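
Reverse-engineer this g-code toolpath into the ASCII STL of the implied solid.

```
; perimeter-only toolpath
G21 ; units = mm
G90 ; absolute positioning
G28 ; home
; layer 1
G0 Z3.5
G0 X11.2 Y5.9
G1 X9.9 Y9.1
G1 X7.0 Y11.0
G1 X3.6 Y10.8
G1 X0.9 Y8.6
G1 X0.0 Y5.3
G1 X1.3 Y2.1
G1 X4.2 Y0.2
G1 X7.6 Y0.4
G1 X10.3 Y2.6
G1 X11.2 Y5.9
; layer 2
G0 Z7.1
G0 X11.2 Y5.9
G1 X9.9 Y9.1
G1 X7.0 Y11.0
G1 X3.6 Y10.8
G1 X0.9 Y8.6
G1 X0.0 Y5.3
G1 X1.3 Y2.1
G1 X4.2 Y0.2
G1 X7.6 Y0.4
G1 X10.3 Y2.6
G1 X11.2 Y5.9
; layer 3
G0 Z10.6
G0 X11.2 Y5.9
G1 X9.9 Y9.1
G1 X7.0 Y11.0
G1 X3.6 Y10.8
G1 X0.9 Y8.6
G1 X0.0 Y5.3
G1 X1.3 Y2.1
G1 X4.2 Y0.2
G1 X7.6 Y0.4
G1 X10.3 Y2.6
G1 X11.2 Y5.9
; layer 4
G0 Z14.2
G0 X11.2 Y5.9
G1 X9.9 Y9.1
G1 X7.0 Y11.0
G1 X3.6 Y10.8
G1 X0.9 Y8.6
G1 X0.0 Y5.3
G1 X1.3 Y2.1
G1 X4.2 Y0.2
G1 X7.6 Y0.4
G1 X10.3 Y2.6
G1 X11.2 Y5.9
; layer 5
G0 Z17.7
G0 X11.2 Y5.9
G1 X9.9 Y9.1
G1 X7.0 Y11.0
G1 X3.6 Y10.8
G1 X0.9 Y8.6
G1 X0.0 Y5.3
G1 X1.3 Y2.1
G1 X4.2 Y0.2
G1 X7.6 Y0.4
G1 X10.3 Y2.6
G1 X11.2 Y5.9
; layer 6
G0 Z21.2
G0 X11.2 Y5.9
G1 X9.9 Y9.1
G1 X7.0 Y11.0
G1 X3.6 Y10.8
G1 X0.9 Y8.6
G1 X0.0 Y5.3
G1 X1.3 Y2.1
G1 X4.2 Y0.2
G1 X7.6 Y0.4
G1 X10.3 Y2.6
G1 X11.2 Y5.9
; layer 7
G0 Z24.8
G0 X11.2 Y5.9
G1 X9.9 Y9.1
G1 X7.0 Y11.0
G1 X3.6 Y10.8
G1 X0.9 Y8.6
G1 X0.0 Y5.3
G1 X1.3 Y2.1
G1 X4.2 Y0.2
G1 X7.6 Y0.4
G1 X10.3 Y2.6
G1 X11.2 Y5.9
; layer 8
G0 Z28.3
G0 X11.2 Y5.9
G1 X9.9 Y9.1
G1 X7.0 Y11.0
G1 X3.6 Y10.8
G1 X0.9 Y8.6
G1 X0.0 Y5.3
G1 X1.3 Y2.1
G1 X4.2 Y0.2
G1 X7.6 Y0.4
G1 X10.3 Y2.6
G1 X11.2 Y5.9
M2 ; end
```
solid part
  facet normal 0.0000 0.0000 -1.0000
    outer loop
      vertex 7.0 11.0 0.0
      vertex 9.9 9.1 0.0
      vertex 11.2 5.9 0.0
    endloop
  endfacet
  facet normal 0.0000 0.0000 -1.0000
    outer loop
      vertex 3.6 10.8 0.0
      vertex 7.0 11.0 0.0
      vertex 11.2 5.9 0.0
    endloop
  endfacet
  facet normal 0.0000 0.0000 -1.0000
    outer loop
      vertex 0.9 8.6 0.0
      vertex 3.6 10.8 0.0
      vertex 11.2 5.9 0.0
    endloop
  endfacet
  facet normal 0.0000 0.0000 -1.0000
    outer loop
      vertex 0.0 5.3 0.0
      vertex 0.9 8.6 0.0
      vertex 11.2 5.9 0.0
    endloop
  endfacet
  facet normal 0.0000 0.0000 -1.0000
    outer loop
      vertex 1.3 2.1 0.0
      vertex 0.0 5.3 0.0
      vertex 11.2 5.9 0.0
    endloop
  endfacet
  facet normal 0.0000 0.0000 -1.0000
    outer loop
      vertex 4.2 0.2 0.0
      vertex 1.3 2.1 0.0
      vertex 11.2 5.9 0.0
    endloop
  endfacet
  facet normal 0.0000 0.0000 -1.0000
    outer loop
      vertex 7.6 0.4 0.0
      vertex 4.2 0.2 0.0
      vertex 11.2 5.9 0.0
    endloop
  endfacet
  facet normal 0.0000 0.0000 -1.0000
    outer loop
      vertex 10.3 2.6 0.0
      vertex 7.6 0.4 0.0
      vertex 11.2 5.9 0.0
    endloop
  endfacet
  facet normal 0.0000 0.0000 1.0000
    outer loop
      vertex 11.2 5.9 28.3
      vertex 9.9 9.1 28.3
      vertex 7.0 11.0 28.3
    endloop
  endfacet
  facet normal 0.0000 0.0000 1.0000
    outer loop
      vertex 11.2 5.9 28.3
      vertex 7.0 11.0 28.3
      vertex 3.6 10.8 28.3
    endloop
  endfacet
  facet normal 0.0000 0.0000 1.0000
    outer loop
      vertex 11.2 5.9 28.3
      vertex 3.6 10.8 28.3
      vertex 0.9 8.6 28.3
    endloop
  endfacet
  facet normal 0.0000 0.0000 1.0000
    outer loop
      vertex 11.2 5.9 28.3
      vertex 0.9 8.6 28.3
      vertex 0.0 5.3 28.3
    endloop
  endfacet
  facet normal 0.0000 0.0000 1.0000
    outer loop
      vertex 11.2 5.9 28.3
      vertex 0.0 5.3 28.3
      vertex 1.3 2.1 28.3
    endloop
  endfacet
  facet normal 0.0000 0.0000 1.0000
    outer loop
      vertex 11.2 5.9 28.3
      vertex 1.3 2.1 28.3
      vertex 4.2 0.2 28.3
    endloop
  endfacet
  facet normal 0.0000 0.0000 1.0000
    outer loop
      vertex 11.2 5.9 28.3
      vertex 4.2 0.2 28.3
      vertex 7.6 0.4 28.3
    endloop
  endfacet
  facet normal 0.0000 0.0000 1.0000
    outer loop
      vertex 11.2 5.9 28.3
      vertex 7.6 0.4 28.3
      vertex 10.3 2.6 28.3
    endloop
  endfacet
  facet normal 0.9265 0.3764 0.0000
    outer loop
      vertex 11.2 5.9 0.0
      vertex 9.9 9.1 0.0
      vertex 9.9 9.1 28.3
    endloop
  endfacet
  facet normal 0.9265 0.3764 0.0000
    outer loop
      vertex 11.2 5.9 0.0
      vertex 9.9 9.1 28.3
      vertex 11.2 5.9 28.3
    endloop
  endfacet
  facet normal 0.5480 0.8365 0.0000
    outer loop
      vertex 9.9 9.1 0.0
      vertex 7.0 11.0 0.0
      vertex 7.0 11.0 28.3
    endloop
  endfacet
  facet normal 0.5480 0.8365 0.0000
    outer loop
      vertex 9.9 9.1 0.0
      vertex 7.0 11.0 28.3
      vertex 9.9 9.1 28.3
    endloop
  endfacet
  facet normal -0.0587 0.9983 0.0000
    outer loop
      vertex 7.0 11.0 0.0
      vertex 3.6 10.8 0.0
      vertex 3.6 10.8 28.3
    endloop
  endfacet
  facet normal -0.0587 0.9983 0.0000
    outer loop
      vertex 7.0 11.0 0.0
      vertex 3.6 10.8 28.3
      vertex 7.0 11.0 28.3
    endloop
  endfacet
  facet normal -0.6317 0.7752 0.0000
    outer loop
      vertex 3.6 10.8 0.0
      vertex 0.9 8.6 0.0
      vertex 0.9 8.6 28.3
    endloop
  endfacet
  facet normal -0.6317 0.7752 0.0000
    outer loop
      vertex 3.6 10.8 0.0
      vertex 0.9 8.6 28.3
      vertex 3.6 10.8 28.3
    endloop
  endfacet
  facet normal -0.9648 0.2631 0.0000
    outer loop
      vertex 0.9 8.6 0.0
      vertex 0.0 5.3 0.0
      vertex 0.0 5.3 28.3
    endloop
  endfacet
  facet normal -0.9648 0.2631 0.0000
    outer loop
      vertex 0.9 8.6 0.0
      vertex 0.0 5.3 28.3
      vertex 0.9 8.6 28.3
    endloop
  endfacet
  facet normal -0.9265 -0.3764 0.0000
    outer loop
      vertex 0.0 5.3 0.0
      vertex 1.3 2.1 0.0
      vertex 1.3 2.1 28.3
    endloop
  endfacet
  facet normal -0.9265 -0.3764 0.0000
    outer loop
      vertex 0.0 5.3 0.0
      vertex 1.3 2.1 28.3
      vertex 0.0 5.3 28.3
    endloop
  endfacet
  facet normal -0.5480 -0.8365 0.0000
    outer loop
      vertex 1.3 2.1 0.0
      vertex 4.2 0.2 0.0
      vertex 4.2 0.2 28.3
    endloop
  endfacet
  facet normal -0.5480 -0.8365 0.0000
    outer loop
      vertex 1.3 2.1 0.0
      vertex 4.2 0.2 28.3
      vertex 1.3 2.1 28.3
    endloop
  endfacet
  facet normal 0.0587 -0.9983 0.0000
    outer loop
      vertex 4.2 0.2 0.0
      vertex 7.6 0.4 0.0
      vertex 7.6 0.4 28.3
    endloop
  endfacet
  facet normal 0.0587 -0.9983 0.0000
    outer loop
      vertex 4.2 0.2 0.0
      vertex 7.6 0.4 28.3
      vertex 4.2 0.2 28.3
    endloop
  endfacet
  facet normal 0.6317 -0.7752 0.0000
    outer loop
      vertex 7.6 0.4 0.0
      vertex 10.3 2.6 0.0
      vertex 10.3 2.6 28.3
    endloop
  endfacet
  facet normal 0.6317 -0.7752 0.0000
    outer loop
      vertex 7.6 0.4 0.0
      vertex 10.3 2.6 28.3
      vertex 7.6 0.4 28.3
    endloop
  endfacet
  facet normal 0.9648 -0.2631 0.0000
    outer loop
      vertex 10.3 2.6 0.0
      vertex 11.2 5.9 0.0
      vertex 11.2 5.9 28.3
    endloop
  endfacet
  facet normal 0.9648 -0.2631 0.0000
    outer loop
      vertex 10.3 2.6 0.0
      vertex 11.2 5.9 28.3
      vertex 10.3 2.6 28.3
    endloop
  endfacet
endsolid part

The G0 Z moves step by Δz≈3.5 mm. Every layer's G1 loop is the same polygon, so the solid is a straight extrusion of it from z=0 to z≈28.3. Closing with flat bottom and top caps and triangulating gives 36 facets — a regular 10-sided prism (a cylinder approximated with 10 flat sides), circumscribed radius ≈ 5.6 mm, height ≈ 28.3 mm.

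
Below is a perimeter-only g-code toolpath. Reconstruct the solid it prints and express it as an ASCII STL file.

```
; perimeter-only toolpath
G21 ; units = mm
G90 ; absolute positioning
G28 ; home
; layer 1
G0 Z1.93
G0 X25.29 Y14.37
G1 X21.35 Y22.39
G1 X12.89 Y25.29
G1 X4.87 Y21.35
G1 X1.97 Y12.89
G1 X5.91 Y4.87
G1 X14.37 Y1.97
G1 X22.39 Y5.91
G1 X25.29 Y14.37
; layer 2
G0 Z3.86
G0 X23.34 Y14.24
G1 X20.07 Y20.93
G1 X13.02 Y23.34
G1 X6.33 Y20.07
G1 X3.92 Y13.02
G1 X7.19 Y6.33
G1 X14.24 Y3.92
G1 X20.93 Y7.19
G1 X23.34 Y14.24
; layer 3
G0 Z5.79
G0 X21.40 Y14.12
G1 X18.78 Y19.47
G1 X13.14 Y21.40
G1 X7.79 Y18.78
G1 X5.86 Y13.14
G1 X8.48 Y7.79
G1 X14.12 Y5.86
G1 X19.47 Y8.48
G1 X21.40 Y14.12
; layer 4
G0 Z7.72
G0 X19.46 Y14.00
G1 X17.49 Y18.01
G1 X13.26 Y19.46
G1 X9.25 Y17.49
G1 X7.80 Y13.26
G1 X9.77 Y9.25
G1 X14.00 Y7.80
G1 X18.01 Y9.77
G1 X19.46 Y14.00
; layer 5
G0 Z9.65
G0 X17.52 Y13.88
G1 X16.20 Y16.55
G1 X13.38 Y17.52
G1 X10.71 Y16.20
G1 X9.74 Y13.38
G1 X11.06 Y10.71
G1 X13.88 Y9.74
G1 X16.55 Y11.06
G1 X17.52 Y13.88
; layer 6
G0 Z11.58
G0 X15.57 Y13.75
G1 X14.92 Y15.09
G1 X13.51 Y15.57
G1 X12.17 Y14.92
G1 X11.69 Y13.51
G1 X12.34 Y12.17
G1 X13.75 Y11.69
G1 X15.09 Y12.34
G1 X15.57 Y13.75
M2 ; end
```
solid part
  facet normal 0.0000 0.0000 -1.0000
    outer loop
      vertex 12.77 27.23 0.00
      vertex 22.64 23.85 0.00
      vertex 27.23 14.49 0.00
    endloop
  endfacet
  facet normal 0.0000 0.0000 -1.0000
    outer loop
      vertex 3.41 22.64 0.00
      vertex 12.77 27.23 0.00
      vertex 27.23 14.49 0.00
    endloop
  endfacet
  facet normal 0.0000 0.0000 -1.0000
    outer loop
      vertex 0.03 12.77 0.00
      vertex 3.41 22.64 0.00
      vertex 27.23 14.49 0.00
    endloop
  endfacet
  facet normal 0.0000 0.0000 -1.0000
    outer loop
      vertex 4.62 3.41 0.00
      vertex 0.03 12.77 0.00
      vertex 27.23 14.49 0.00
    endloop
  endfacet
  facet normal 0.0000 0.0000 -1.0000
    outer loop
      vertex 14.49 0.03 0.00
      vertex 4.62 3.41 0.00
      vertex 27.23 14.49 0.00
    endloop
  endfacet
  facet normal 0.0000 0.0000 -1.0000
    outer loop
      vertex 23.85 4.62 0.00
      vertex 14.49 0.03 0.00
      vertex 27.23 14.49 0.00
    endloop
  endfacet
  facet normal 0.6569 0.3221 0.6817
    outer loop
      vertex 27.23 14.49 0.00
      vertex 22.64 23.85 0.00
      vertex 13.63 13.63 13.51
    endloop
  endfacet
  facet normal 0.2370 0.6922 0.6817
    outer loop
      vertex 22.64 23.85 0.00
      vertex 12.77 27.23 0.00
      vertex 13.63 13.63 13.51
    endloop
  endfacet
  facet normal -0.3221 0.6569 0.6817
    outer loop
      vertex 12.77 27.23 0.00
      vertex 3.41 22.64 0.00
      vertex 13.63 13.63 13.51
    endloop
  endfacet
  facet normal -0.6922 0.2370 0.6817
    outer loop
      vertex 3.41 22.64 0.00
      vertex 0.03 12.77 0.00
      vertex 13.63 13.63 13.51
    endloop
  endfacet
  facet normal -0.6569 -0.3221 0.6817
    outer loop
      vertex 0.03 12.77 0.00
      vertex 4.62 3.41 0.00
      vertex 13.63 13.63 13.51
    endloop
  endfacet
  facet normal -0.2370 -0.6922 0.6817
    outer loop
      vertex 4.62 3.41 0.00
      vertex 14.49 0.03 0.00
      vertex 13.63 13.63 13.51
    endloop
  endfacet
  facet normal 0.3221 -0.6569 0.6817
    outer loop
      vertex 14.49 0.03 0.00
      vertex 23.85 4.62 0.00
      vertex 13.63 13.63 13.51
    endloop
  endfacet
  facet normal 0.6922 -0.2370 0.6817
    outer loop
      vertex 23.85 4.62 0.00
      vertex 27.23 14.49 0.00
      vertex 13.63 13.63 13.51
    endloop
  endfacet
endsolid part

The G0 Z moves step by Δz≈1.93 mm. The G1 loops shrink linearly with z, so the solid tapers from its base footprint up to z≈13.5. Closing with a flat bottom cap and the tapered top and triangulating gives 14 facets — a regular 8-sided pyramid, base circumscribed radius ≈ 13.6 mm, apex at z ≈ 13.5 mm.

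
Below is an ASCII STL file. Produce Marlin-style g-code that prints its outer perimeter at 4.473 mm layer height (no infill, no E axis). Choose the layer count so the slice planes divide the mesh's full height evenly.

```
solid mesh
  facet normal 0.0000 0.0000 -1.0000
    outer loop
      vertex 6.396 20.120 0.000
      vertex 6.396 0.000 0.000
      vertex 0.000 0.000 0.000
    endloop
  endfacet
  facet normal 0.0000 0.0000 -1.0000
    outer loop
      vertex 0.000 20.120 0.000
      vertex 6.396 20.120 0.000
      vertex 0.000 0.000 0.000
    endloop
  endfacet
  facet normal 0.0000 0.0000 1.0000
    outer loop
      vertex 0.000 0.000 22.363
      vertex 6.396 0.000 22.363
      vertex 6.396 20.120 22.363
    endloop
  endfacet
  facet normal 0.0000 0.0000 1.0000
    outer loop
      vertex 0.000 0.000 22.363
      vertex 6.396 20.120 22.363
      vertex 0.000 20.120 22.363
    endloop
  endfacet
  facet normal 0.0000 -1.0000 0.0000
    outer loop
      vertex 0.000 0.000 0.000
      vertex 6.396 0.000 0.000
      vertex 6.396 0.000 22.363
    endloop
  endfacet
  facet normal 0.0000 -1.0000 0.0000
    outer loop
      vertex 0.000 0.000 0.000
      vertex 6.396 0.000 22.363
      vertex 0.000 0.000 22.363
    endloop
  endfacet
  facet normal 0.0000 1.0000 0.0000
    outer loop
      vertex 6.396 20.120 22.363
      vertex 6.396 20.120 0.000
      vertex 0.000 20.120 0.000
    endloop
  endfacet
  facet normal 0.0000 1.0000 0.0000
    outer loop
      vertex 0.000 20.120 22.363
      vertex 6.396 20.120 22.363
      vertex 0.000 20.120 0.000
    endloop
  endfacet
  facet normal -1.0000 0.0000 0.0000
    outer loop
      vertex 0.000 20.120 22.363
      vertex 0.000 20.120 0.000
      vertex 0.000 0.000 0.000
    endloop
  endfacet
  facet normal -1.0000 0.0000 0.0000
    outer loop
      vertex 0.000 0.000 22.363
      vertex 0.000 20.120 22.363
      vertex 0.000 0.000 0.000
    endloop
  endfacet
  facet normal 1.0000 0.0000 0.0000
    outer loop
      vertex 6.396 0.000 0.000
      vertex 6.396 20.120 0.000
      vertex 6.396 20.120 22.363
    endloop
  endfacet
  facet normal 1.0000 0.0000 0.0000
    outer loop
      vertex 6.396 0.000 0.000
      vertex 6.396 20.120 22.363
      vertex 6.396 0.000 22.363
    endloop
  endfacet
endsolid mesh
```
; perimeter-only toolpath
G21 ; units = mm
G90 ; absolute positioning
G28 ; home
; layer 1
G0 Z4.473
G0 X0.000 Y0.000
G1 X6.396 Y0.000
G1 X6.396 Y20.120
G1 X0.000 Y20.120
G1 X0.000 Y0.000
; layer 2
G0 Z8.945
G0 X0.000 Y0.000
G1 X6.396 Y0.000
G1 X6.396 Y20.120
G1 X0.000 Y20.120
G1 X0.000 Y0.000
; layer 3
G0 Z13.418
G0 X0.000 Y0.000
G1 X6.396 Y0.000
G1 X6.396 Y20.120
G1 X0.000 Y20.120
G1 X0.000 Y0.000
; layer 4
G0 Z17.890
G0 X0.000 Y0.000
G1 X6.396 Y0.000
G1 X6.396 Y20.120
G1 X0.000 Y20.120
G1 X0.000 Y0.000
; layer 5
G0 Z22.363
G0 X0.000 Y0.000
G1 X6.396 Y0.000
G1 X6.396 Y20.120
G1 X0.000 Y20.120
G1 X0.000 Y0.000
M2 ; end

The solid is a rectangular box, roughly 6.4 × 20.1 mm footprint and 22.4 mm tall. Slicing at Δz = 4.473 mm — 5 equal slices spanning the solid's height, so layer i sits at z = i·h/5 — gives 5 non-empty perimeters. Each is a 4-segment closed polygon; G0 lifts to the layer z and rapids to the start vertex, then G1 traces the edges.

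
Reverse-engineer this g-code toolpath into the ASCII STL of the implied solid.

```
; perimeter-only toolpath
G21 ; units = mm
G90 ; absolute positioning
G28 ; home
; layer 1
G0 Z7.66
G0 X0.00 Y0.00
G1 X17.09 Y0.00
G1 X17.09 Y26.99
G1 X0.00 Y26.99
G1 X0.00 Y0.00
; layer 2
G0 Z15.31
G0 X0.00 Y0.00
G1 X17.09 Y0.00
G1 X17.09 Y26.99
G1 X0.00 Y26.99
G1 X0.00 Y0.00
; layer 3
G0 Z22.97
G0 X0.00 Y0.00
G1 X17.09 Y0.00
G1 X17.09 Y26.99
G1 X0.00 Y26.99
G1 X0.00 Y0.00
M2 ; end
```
solid part
  facet normal 0.0000 0.0000 -1.0000
    outer loop
      vertex 17.09 26.99 0.00
      vertex 17.09 0.00 0.00
      vertex 0.00 0.00 0.00
    endloop
  endfacet
  facet normal 0.0000 0.0000 -1.0000
    outer loop
      vertex 0.00 26.99 0.00
      vertex 17.09 26.99 0.00
      vertex 0.00 0.00 0.00
    endloop
  endfacet
  facet normal 0.0000 0.0000 1.0000
    outer loop
      vertex 0.00 0.00 22.97
      vertex 17.09 0.00 22.97
      vertex 17.09 26.99 22.97
    endloop
  endfacet
  facet normal 0.0000 0.0000 1.0000
    outer loop
      vertex 0.00 0.00 22.97
      vertex 17.09 26.99 22.97
      vertex 0.00 26.99 22.97
    endloop
  endfacet
  facet normal 0.0000 -1.0000 0.0000
    outer loop
      vertex 0.00 0.00 0.00
      vertex 17.09 0.00 0.00
      vertex 17.09 0.00 22.97
    endloop
  endfacet
  facet normal 0.0000 -1.0000 0.0000
    outer loop
      vertex 0.00 0.00 0.00
      vertex 17.09 0.00 22.97
      vertex 0.00 0.00 22.97
    endloop
  endfacet
  facet normal 0.0000 1.0000 0.0000
    outer loop
      vertex 17.09 26.99 22.97
      vertex 17.09 26.99 0.00
      vertex 0.00 26.99 0.00
    endloop
  endfacet
  facet normal 0.0000 1.0000 0.0000
    outer loop
      vertex 0.00 26.99 22.97
      vertex 17.09 26.99 22.97
      vertex 0.00 26.99 0.00
    endloop
  endfacet
  facet normal -1.0000 0.0000 0.0000
    outer loop
      vertex 0.00 26.99 22.97
      vertex 0.00 26.99 0.00
      vertex 0.00 0.00 0.00
    endloop
  endfacet
  facet normal -1.0000 0.0000 0.0000
    outer loop
      vertex 0.00 0.00 22.97
      vertex 0.00 26.99 22.97
      vertex 0.00 0.00 0.00
    endloop
  endfacet
  facet normal 1.0000 0.0000 0.0000
    outer loop
      vertex 17.09 0.00 0.00
      vertex 17.09 26.99 0.00
      vertex 17.09 26.99 22.97
    endloop
  endfacet
  facet normal 1.0000 0.0000 0.0000
    outer loop
      vertex 17.09 0.00 0.00
      vertex 17.09 26.99 22.97
      vertex 17.09 0.00 22.97
    endloop
  endfacet
endsolid part

The G0 Z moves step by Δz≈7.66 mm. Every layer's G1 loop is the same polygon, so the solid is a straight extrusion of it from z=0 to z≈23. Closing with flat bottom and top caps and triangulating gives 12 facets — a rectangular box, roughly 17.1 × 27 mm footprint and 23 mm tall.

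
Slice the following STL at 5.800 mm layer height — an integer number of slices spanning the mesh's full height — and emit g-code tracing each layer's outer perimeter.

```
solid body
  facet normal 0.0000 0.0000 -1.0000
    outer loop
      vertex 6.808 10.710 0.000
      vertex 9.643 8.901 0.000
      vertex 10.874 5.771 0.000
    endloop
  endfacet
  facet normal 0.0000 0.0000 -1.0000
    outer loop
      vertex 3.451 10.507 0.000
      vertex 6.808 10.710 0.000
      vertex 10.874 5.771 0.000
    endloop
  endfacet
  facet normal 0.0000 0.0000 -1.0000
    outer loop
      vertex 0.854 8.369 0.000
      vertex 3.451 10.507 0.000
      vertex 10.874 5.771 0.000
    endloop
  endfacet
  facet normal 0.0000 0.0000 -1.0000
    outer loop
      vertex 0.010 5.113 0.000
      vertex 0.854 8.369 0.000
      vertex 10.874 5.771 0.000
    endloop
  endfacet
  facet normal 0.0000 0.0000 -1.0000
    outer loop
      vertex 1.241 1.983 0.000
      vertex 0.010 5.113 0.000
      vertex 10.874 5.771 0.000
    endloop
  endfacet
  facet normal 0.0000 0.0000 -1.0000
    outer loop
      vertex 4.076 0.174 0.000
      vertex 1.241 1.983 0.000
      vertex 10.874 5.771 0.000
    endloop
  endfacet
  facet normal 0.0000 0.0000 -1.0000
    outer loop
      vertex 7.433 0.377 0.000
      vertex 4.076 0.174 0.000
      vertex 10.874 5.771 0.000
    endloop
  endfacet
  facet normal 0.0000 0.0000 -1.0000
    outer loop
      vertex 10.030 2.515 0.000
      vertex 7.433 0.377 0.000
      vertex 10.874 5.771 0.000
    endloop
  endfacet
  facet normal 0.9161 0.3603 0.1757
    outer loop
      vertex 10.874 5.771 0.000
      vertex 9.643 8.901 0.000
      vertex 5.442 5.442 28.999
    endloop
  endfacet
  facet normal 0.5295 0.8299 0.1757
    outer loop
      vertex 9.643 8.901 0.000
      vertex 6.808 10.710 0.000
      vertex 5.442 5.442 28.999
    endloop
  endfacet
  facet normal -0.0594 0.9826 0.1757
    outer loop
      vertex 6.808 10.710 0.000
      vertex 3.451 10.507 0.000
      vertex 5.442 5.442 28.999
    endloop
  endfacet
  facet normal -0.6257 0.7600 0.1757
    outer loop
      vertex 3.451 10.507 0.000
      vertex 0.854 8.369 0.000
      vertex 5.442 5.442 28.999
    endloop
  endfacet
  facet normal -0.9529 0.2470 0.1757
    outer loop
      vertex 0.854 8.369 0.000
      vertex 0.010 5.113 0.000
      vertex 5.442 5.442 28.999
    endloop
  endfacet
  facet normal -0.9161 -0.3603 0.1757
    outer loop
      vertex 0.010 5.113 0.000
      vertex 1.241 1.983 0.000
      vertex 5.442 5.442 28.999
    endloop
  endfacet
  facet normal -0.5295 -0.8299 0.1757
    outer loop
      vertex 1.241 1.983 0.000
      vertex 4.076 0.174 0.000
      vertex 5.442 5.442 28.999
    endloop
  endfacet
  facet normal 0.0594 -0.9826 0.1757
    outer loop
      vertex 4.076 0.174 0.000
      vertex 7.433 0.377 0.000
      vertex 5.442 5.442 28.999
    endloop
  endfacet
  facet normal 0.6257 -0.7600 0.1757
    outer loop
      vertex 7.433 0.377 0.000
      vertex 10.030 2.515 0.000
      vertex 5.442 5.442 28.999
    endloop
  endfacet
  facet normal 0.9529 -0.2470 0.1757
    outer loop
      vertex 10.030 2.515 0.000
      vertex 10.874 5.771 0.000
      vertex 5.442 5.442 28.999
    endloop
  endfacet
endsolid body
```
; perimeter-only toolpath
G21 ; units = mm
G90 ; absolute positioning
G28 ; home
; layer 1
G0 Z5.800
G0 X9.788 Y5.705
G1 X8.803 Y8.209
G1 X6.535 Y9.656
G1 X3.849 Y9.494
G1 X1.772 Y7.784
G1 X1.096 Y5.179
G1 X2.081 Y2.675
G1 X4.349 Y1.228
G1 X7.035 Y1.390
G1 X9.112 Y3.100
G1 X9.788 Y5.705
; layer 2
G0 Z11.600
G0 X8.701 Y5.639
G1 X7.963 Y7.517
G1 X6.262 Y8.603
G1 X4.247 Y8.481
G1 X2.689 Y7.198
G1 X2.183 Y5.245
G1 X2.921 Y3.367
G1 X4.622 Y2.281
G1 X6.637 Y2.403
G1 X8.195 Y3.686
G1 X8.701 Y5.639
; layer 3
G0 Z17.399
G0 X7.615 Y5.574
G1 X7.122 Y6.826
G1 X5.988 Y7.549
G1 X4.646 Y7.468
G1 X3.607 Y6.613
G1 X3.269 Y5.310
G1 X3.762 Y4.058
G1 X4.896 Y3.335
G1 X6.238 Y3.416
G1 X7.277 Y4.271
G1 X7.615 Y5.574
; layer 4
G0 Z23.199
G0 X6.528 Y5.508
G1 X6.282 Y6.134
G1 X5.715 Y6.496
G1 X5.044 Y6.455
G1 X4.524 Y6.027
G1 X4.356 Y5.376
G1 X4.602 Y4.750
G1 X5.169 Y4.388
G1 X5.840 Y4.429
G1 X6.360 Y4.857
G1 X6.528 Y5.508
M2 ; end

The solid is a regular 10-sided pyramid, base circumscribed radius ≈ 5.44 mm, apex at z ≈ 29 mm. Slicing at Δz = 5.800 mm — 5 equal slices spanning the solid's height, so layer i sits at z = i·h/5 — gives 4 non-empty perimeters. Each is a 10-segment closed polygon; G0 lifts to the layer z and rapids to the start vertex, then G1 traces the edges. The cross-section shrinks linearly with z (the slice at the apex is degenerate and omitted).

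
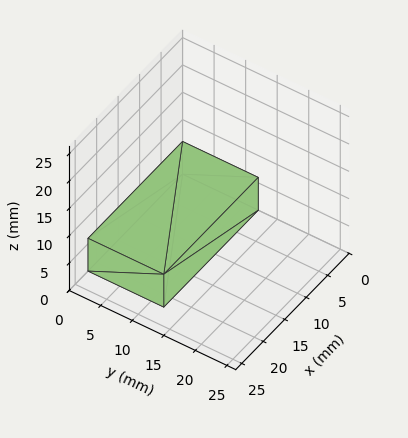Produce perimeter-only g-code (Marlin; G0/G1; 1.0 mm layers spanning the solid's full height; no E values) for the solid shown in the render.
Reading the render: the shape is a rectangular box, roughly 22 × 12 mm footprint and 6 mm tall (dimensions read to the nearest mm from the axis ticks). For the g-code, the solid's height is divided into equal slices at the stated Δz and each level perimeter traced with G1 moves after a G0 lift.

; perimeter-only toolpath
G21 ; units = mm
G90 ; absolute positioning
G28 ; home
; layer 1
G0 Z1.0
G0 X0.0 Y0.0
G1 X22.0 Y0.0
G1 X22.0 Y12.0
G1 X0.0 Y12.0
G1 X0.0 Y0.0
; layer 2
G0 Z2.0
G0 X0.0 Y0.0
G1 X22.0 Y0.0
G1 X22.0 Y12.0
G1 X0.0 Y12.0
G1 X0.0 Y0.0
; layer 3
G0 Z3.0
G0 X0.0 Y0.0
G1 X22.0 Y0.0
G1 X22.0 Y12.0
G1 X0.0 Y12.0
G1 X0.0 Y0.0
; layer 4
G0 Z4.0
G0 X0.0 Y0.0
G1 X22.0 Y0.0
G1 X22.0 Y12.0
G1 X0.0 Y12.0
G1 X0.0 Y0.0
; layer 5
G0 Z5.0
G0 X0.0 Y0.0
G1 X22.0 Y0.0
G1 X22.0 Y12.0
G1 X0.0 Y12.0
G1 X0.0 Y0.0
; layer 6
G0 Z6.0
G0 X0.0 Y0.0
G1 X22.0 Y0.0
G1 X22.0 Y12.0
G1 X0.0 Y12.0
G1 X0.0 Y0.0
M2 ; end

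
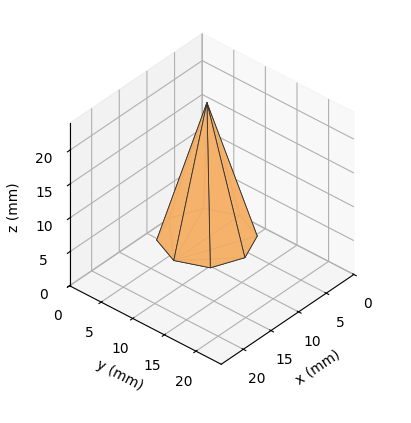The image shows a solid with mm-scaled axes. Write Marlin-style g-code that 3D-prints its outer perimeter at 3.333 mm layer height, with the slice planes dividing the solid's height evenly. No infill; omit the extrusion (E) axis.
Reading the render: the shape is a regular 8-sided pyramid, base circumscribed radius ≈ 6 mm, apex at z ≈ 20 mm (dimensions read to the nearest mm from the axis ticks). For the g-code, the solid's height is divided into equal slices at the stated Δz and each level perimeter traced with G1 moves after a G0 lift.

; perimeter-only toolpath
G21 ; units = mm
G90 ; absolute positioning
G28 ; home
; layer 1
G0 Z3.333
G0 X11.000 Y6.000
G1 X9.536 Y9.536
G1 X6.000 Y11.000
G1 X2.464 Y9.536
G1 X1.000 Y6.000
G1 X2.464 Y2.464
G1 X6.000 Y1.000
G1 X9.536 Y2.464
G1 X11.000 Y6.000
; layer 2
G0 Z6.667
G0 X10.000 Y6.000
G1 X8.829 Y8.829
G1 X6.000 Y10.000
G1 X3.171 Y8.829
G1 X2.000 Y6.000
G1 X3.171 Y3.171
G1 X6.000 Y2.000
G1 X8.829 Y3.171
G1 X10.000 Y6.000
; layer 3
G0 Z10.000
G0 X9.000 Y6.000
G1 X8.122 Y8.122
G1 X6.000 Y9.000
G1 X3.878 Y8.122
G1 X3.000 Y6.000
G1 X3.878 Y3.878
G1 X6.000 Y3.000
G1 X8.122 Y3.878
G1 X9.000 Y6.000
; layer 4
G0 Z13.333
G0 X8.000 Y6.000
G1 X7.414 Y7.414
G1 X6.000 Y8.000
G1 X4.586 Y7.414
G1 X4.000 Y6.000
G1 X4.586 Y4.586
G1 X6.000 Y4.000
G1 X7.414 Y4.586
G1 X8.000 Y6.000
; layer 5
G0 Z16.667
G0 X7.000 Y6.000
G1 X6.707 Y6.707
G1 X6.000 Y7.000
G1 X5.293 Y6.707
G1 X5.000 Y6.000
G1 X5.293 Y5.293
G1 X6.000 Y5.000
G1 X6.707 Y5.293
G1 X7.000 Y6.000
M2 ; end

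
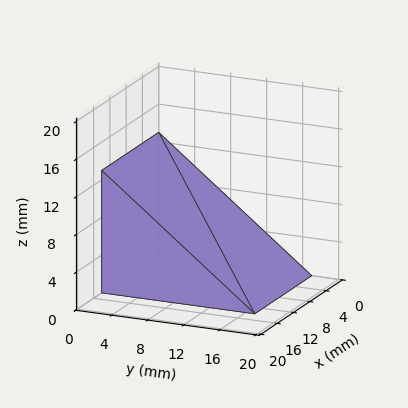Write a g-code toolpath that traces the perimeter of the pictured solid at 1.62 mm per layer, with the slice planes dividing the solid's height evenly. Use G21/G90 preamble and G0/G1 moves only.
Reading the render: the shape is a wedge (ramp): 14 × 17 mm base, rising to 13 mm along the y=0 edge and sloping linearly to z=0 at y=17 (dimensions read to the nearest mm from the axis ticks). For the g-code, the solid's height is divided into equal slices at the stated Δz and each level perimeter traced with G1 moves after a G0 lift.

; perimeter-only toolpath
G21 ; units = mm
G90 ; absolute positioning
G28 ; home
; layer 1
G0 Z1.62
G0 X0.00 Y0.00
G1 X14.00 Y0.00
G1 X14.00 Y14.88
G1 X0.00 Y14.88
G1 X0.00 Y0.00
; layer 2
G0 Z3.25
G0 X0.00 Y0.00
G1 X14.00 Y0.00
G1 X14.00 Y12.75
G1 X0.00 Y12.75
G1 X0.00 Y0.00
; layer 3
G0 Z4.88
G0 X0.00 Y0.00
G1 X14.00 Y0.00
G1 X14.00 Y10.62
G1 X0.00 Y10.62
G1 X0.00 Y0.00
; layer 4
G0 Z6.50
G0 X0.00 Y0.00
G1 X14.00 Y0.00
G1 X14.00 Y8.50
G1 X0.00 Y8.50
G1 X0.00 Y0.00
; layer 5
G0 Z8.12
G0 X0.00 Y0.00
G1 X14.00 Y0.00
G1 X14.00 Y6.38
G1 X0.00 Y6.38
G1 X0.00 Y0.00
; layer 6
G0 Z9.75
G0 X0.00 Y0.00
G1 X14.00 Y0.00
G1 X14.00 Y4.25
G1 X0.00 Y4.25
G1 X0.00 Y0.00
; layer 7
G0 Z11.38
G0 X0.00 Y0.00
G1 X14.00 Y0.00
G1 X14.00 Y2.12
G1 X0.00 Y2.12
G1 X0.00 Y0.00
M2 ; end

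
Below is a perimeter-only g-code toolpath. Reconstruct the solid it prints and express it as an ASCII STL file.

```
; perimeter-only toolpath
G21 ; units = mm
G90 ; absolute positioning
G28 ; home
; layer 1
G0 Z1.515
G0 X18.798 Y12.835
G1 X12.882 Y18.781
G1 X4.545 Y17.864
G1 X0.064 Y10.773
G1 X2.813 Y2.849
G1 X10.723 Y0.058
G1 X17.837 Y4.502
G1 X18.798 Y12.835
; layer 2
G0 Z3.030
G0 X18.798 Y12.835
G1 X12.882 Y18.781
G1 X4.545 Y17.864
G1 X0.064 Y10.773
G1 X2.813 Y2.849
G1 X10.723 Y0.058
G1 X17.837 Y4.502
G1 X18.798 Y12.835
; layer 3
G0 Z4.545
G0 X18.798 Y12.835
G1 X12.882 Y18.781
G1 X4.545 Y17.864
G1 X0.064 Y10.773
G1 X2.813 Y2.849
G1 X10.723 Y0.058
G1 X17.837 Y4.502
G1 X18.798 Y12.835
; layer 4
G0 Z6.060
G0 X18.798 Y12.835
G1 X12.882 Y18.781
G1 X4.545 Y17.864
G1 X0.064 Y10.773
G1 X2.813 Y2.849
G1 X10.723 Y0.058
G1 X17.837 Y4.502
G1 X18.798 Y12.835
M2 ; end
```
solid part
  facet normal 0.0000 0.0000 -1.0000
    outer loop
      vertex 4.545 17.864 0.000
      vertex 12.882 18.781 0.000
      vertex 18.798 12.835 0.000
    endloop
  endfacet
  facet normal 0.0000 0.0000 -1.0000
    outer loop
      vertex 0.064 10.773 0.000
      vertex 4.545 17.864 0.000
      vertex 18.798 12.835 0.000
    endloop
  endfacet
  facet normal 0.0000 0.0000 -1.0000
    outer loop
      vertex 2.813 2.849 0.000
      vertex 0.064 10.773 0.000
      vertex 18.798 12.835 0.000
    endloop
  endfacet
  facet normal 0.0000 0.0000 -1.0000
    outer loop
      vertex 10.723 0.058 0.000
      vertex 2.813 2.849 0.000
      vertex 18.798 12.835 0.000
    endloop
  endfacet
  facet normal 0.0000 0.0000 -1.0000
    outer loop
      vertex 17.837 4.502 0.000
      vertex 10.723 0.058 0.000
      vertex 18.798 12.835 0.000
    endloop
  endfacet
  facet normal 0.0000 0.0000 1.0000
    outer loop
      vertex 18.798 12.835 6.060
      vertex 12.882 18.781 6.060
      vertex 4.545 17.864 6.060
    endloop
  endfacet
  facet normal 0.0000 0.0000 1.0000
    outer loop
      vertex 18.798 12.835 6.060
      vertex 4.545 17.864 6.060
      vertex 0.064 10.773 6.060
    endloop
  endfacet
  facet normal 0.0000 0.0000 1.0000
    outer loop
      vertex 18.798 12.835 6.060
      vertex 0.064 10.773 6.060
      vertex 2.813 2.849 6.060
    endloop
  endfacet
  facet normal 0.0000 0.0000 1.0000
    outer loop
      vertex 18.798 12.835 6.060
      vertex 2.813 2.849 6.060
      vertex 10.723 0.058 6.060
    endloop
  endfacet
  facet normal 0.0000 0.0000 1.0000
    outer loop
      vertex 18.798 12.835 6.060
      vertex 10.723 0.058 6.060
      vertex 17.837 4.502 6.060
    endloop
  endfacet
  facet normal 0.7089 0.7053 0.0000
    outer loop
      vertex 18.798 12.835 0.000
      vertex 12.882 18.781 0.000
      vertex 12.882 18.781 6.060
    endloop
  endfacet
  facet normal 0.7089 0.7053 0.0000
    outer loop
      vertex 18.798 12.835 0.000
      vertex 12.882 18.781 6.060
      vertex 18.798 12.835 6.060
    endloop
  endfacet
  facet normal -0.1093 0.9940 0.0000
    outer loop
      vertex 12.882 18.781 0.000
      vertex 4.545 17.864 0.000
      vertex 4.545 17.864 6.060
    endloop
  endfacet
  facet normal -0.1093 0.9940 0.0000
    outer loop
      vertex 12.882 18.781 0.000
      vertex 4.545 17.864 6.060
      vertex 12.882 18.781 6.060
    endloop
  endfacet
  facet normal -0.8454 0.5342 0.0000
    outer loop
      vertex 4.545 17.864 0.000
      vertex 0.064 10.773 0.000
      vertex 0.064 10.773 6.060
    endloop
  endfacet
  facet normal -0.8454 0.5342 0.0000
    outer loop
      vertex 4.545 17.864 0.000
      vertex 0.064 10.773 6.060
      vertex 4.545 17.864 6.060
    endloop
  endfacet
  facet normal -0.9448 -0.3278 0.0000
    outer loop
      vertex 0.064 10.773 0.000
      vertex 2.813 2.849 0.000
      vertex 2.813 2.849 6.060
    endloop
  endfacet
  facet normal -0.9448 -0.3278 0.0000
    outer loop
      vertex 0.064 10.773 0.000
      vertex 2.813 2.849 6.060
      vertex 0.064 10.773 6.060
    endloop
  endfacet
  facet normal -0.3327 -0.9430 0.0000
    outer loop
      vertex 2.813 2.849 0.000
      vertex 10.723 0.058 0.000
      vertex 10.723 0.058 6.060
    endloop
  endfacet
  facet normal -0.3327 -0.9430 0.0000
    outer loop
      vertex 2.813 2.849 0.000
      vertex 10.723 0.058 6.060
      vertex 2.813 2.849 6.060
    endloop
  endfacet
  facet normal 0.5298 -0.8481 0.0000
    outer loop
      vertex 10.723 0.058 0.000
      vertex 17.837 4.502 0.000
      vertex 17.837 4.502 6.060
    endloop
  endfacet
  facet normal 0.5298 -0.8481 0.0000
    outer loop
      vertex 10.723 0.058 0.000
      vertex 17.837 4.502 6.060
      vertex 10.723 0.058 6.060
    endloop
  endfacet
  facet normal 0.9934 -0.1146 0.0000
    outer loop
      vertex 17.837 4.502 0.000
      vertex 18.798 12.835 0.000
      vertex 18.798 12.835 6.060
    endloop
  endfacet
  facet normal 0.9934 -0.1146 0.0000
    outer loop
      vertex 17.837 4.502 0.000
      vertex 18.798 12.835 6.060
      vertex 17.837 4.502 6.060
    endloop
  endfacet
endsolid part

The G0 Z moves step by Δz≈1.515 mm. Every layer's G1 loop is the same polygon, so the solid is a straight extrusion of it from z=0 to z≈6.06. Closing with flat bottom and top caps and triangulating gives 24 facets — a regular 7-sided prism (a cylinder approximated with 7 flat sides), circumscribed radius ≈ 9.67 mm, height ≈ 6.06 mm.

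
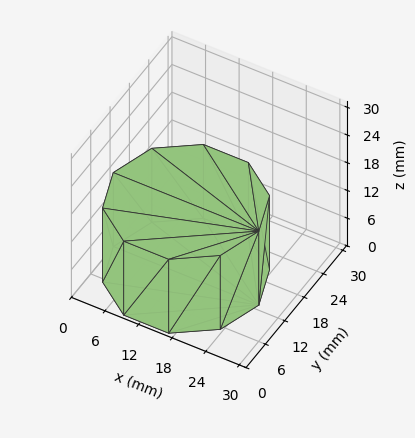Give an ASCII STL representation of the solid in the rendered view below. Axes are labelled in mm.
Reading the render: the shape is a regular 10-sided prism (a cylinder approximated with 10 flat sides), circumscribed radius ≈ 13 mm, height ≈ 16 mm (dimensions read to the nearest mm from the axis ticks). For the STL, each face is triangulated and given an outward normal.

solid part
  facet normal 0.0000 0.0000 -1.0000
    outer loop
      vertex 17.02 25.36 0.00
      vertex 23.52 20.64 0.00
      vertex 26.00 13.00 0.00
    endloop
  endfacet
  facet normal 0.0000 0.0000 -1.0000
    outer loop
      vertex 8.98 25.36 0.00
      vertex 17.02 25.36 0.00
      vertex 26.00 13.00 0.00
    endloop
  endfacet
  facet normal 0.0000 0.0000 -1.0000
    outer loop
      vertex 2.48 20.64 0.00
      vertex 8.98 25.36 0.00
      vertex 26.00 13.00 0.00
    endloop
  endfacet
  facet normal 0.0000 0.0000 -1.0000
    outer loop
      vertex 0.00 13.00 0.00
      vertex 2.48 20.64 0.00
      vertex 26.00 13.00 0.00
    endloop
  endfacet
  facet normal 0.0000 0.0000 -1.0000
    outer loop
      vertex 2.48 5.36 0.00
      vertex 0.00 13.00 0.00
      vertex 26.00 13.00 0.00
    endloop
  endfacet
  facet normal 0.0000 0.0000 -1.0000
    outer loop
      vertex 8.98 0.64 0.00
      vertex 2.48 5.36 0.00
      vertex 26.00 13.00 0.00
    endloop
  endfacet
  facet normal 0.0000 0.0000 -1.0000
    outer loop
      vertex 17.02 0.64 0.00
      vertex 8.98 0.64 0.00
      vertex 26.00 13.00 0.00
    endloop
  endfacet
  facet normal 0.0000 0.0000 -1.0000
    outer loop
      vertex 23.52 5.36 0.00
      vertex 17.02 0.64 0.00
      vertex 26.00 13.00 0.00
    endloop
  endfacet
  facet normal 0.0000 0.0000 1.0000
    outer loop
      vertex 26.00 13.00 16.00
      vertex 23.52 20.64 16.00
      vertex 17.02 25.36 16.00
    endloop
  endfacet
  facet normal 0.0000 0.0000 1.0000
    outer loop
      vertex 26.00 13.00 16.00
      vertex 17.02 25.36 16.00
      vertex 8.98 25.36 16.00
    endloop
  endfacet
  facet normal 0.0000 0.0000 1.0000
    outer loop
      vertex 26.00 13.00 16.00
      vertex 8.98 25.36 16.00
      vertex 2.48 20.64 16.00
    endloop
  endfacet
  facet normal 0.0000 0.0000 1.0000
    outer loop
      vertex 26.00 13.00 16.00
      vertex 2.48 20.64 16.00
      vertex 0.00 13.00 16.00
    endloop
  endfacet
  facet normal 0.0000 0.0000 1.0000
    outer loop
      vertex 26.00 13.00 16.00
      vertex 0.00 13.00 16.00
      vertex 2.48 5.36 16.00
    endloop
  endfacet
  facet normal 0.0000 0.0000 1.0000
    outer loop
      vertex 26.00 13.00 16.00
      vertex 2.48 5.36 16.00
      vertex 8.98 0.64 16.00
    endloop
  endfacet
  facet normal 0.0000 0.0000 1.0000
    outer loop
      vertex 26.00 13.00 16.00
      vertex 8.98 0.64 16.00
      vertex 17.02 0.64 16.00
    endloop
  endfacet
  facet normal 0.0000 0.0000 1.0000
    outer loop
      vertex 26.00 13.00 16.00
      vertex 17.02 0.64 16.00
      vertex 23.52 5.36 16.00
    endloop
  endfacet
  facet normal 0.9511 0.3087 0.0000
    outer loop
      vertex 26.00 13.00 0.00
      vertex 23.52 20.64 0.00
      vertex 23.52 20.64 16.00
    endloop
  endfacet
  facet normal 0.9511 0.3087 0.0000
    outer loop
      vertex 26.00 13.00 0.00
      vertex 23.52 20.64 16.00
      vertex 26.00 13.00 16.00
    endloop
  endfacet
  facet normal 0.5876 0.8092 0.0000
    outer loop
      vertex 23.52 20.64 0.00
      vertex 17.02 25.36 0.00
      vertex 17.02 25.36 16.00
    endloop
  endfacet
  facet normal 0.5876 0.8092 0.0000
    outer loop
      vertex 23.52 20.64 0.00
      vertex 17.02 25.36 16.00
      vertex 23.52 20.64 16.00
    endloop
  endfacet
  facet normal 0.0000 1.0000 0.0000
    outer loop
      vertex 17.02 25.36 0.00
      vertex 8.98 25.36 0.00
      vertex 8.98 25.36 16.00
    endloop
  endfacet
  facet normal 0.0000 1.0000 0.0000
    outer loop
      vertex 17.02 25.36 0.00
      vertex 8.98 25.36 16.00
      vertex 17.02 25.36 16.00
    endloop
  endfacet
  facet normal -0.5876 0.8092 0.0000
    outer loop
      vertex 8.98 25.36 0.00
      vertex 2.48 20.64 0.00
      vertex 2.48 20.64 16.00
    endloop
  endfacet
  facet normal -0.5876 0.8092 0.0000
    outer loop
      vertex 8.98 25.36 0.00
      vertex 2.48 20.64 16.00
      vertex 8.98 25.36 16.00
    endloop
  endfacet
  facet normal -0.9511 0.3087 0.0000
    outer loop
      vertex 2.48 20.64 0.00
      vertex 0.00 13.00 0.00
      vertex 0.00 13.00 16.00
    endloop
  endfacet
  facet normal -0.9511 0.3087 0.0000
    outer loop
      vertex 2.48 20.64 0.00
      vertex 0.00 13.00 16.00
      vertex 2.48 20.64 16.00
    endloop
  endfacet
  facet normal -0.9511 -0.3087 0.0000
    outer loop
      vertex 0.00 13.00 0.00
      vertex 2.48 5.36 0.00
      vertex 2.48 5.36 16.00
    endloop
  endfacet
  facet normal -0.9511 -0.3087 0.0000
    outer loop
      vertex 0.00 13.00 0.00
      vertex 2.48 5.36 16.00
      vertex 0.00 13.00 16.00
    endloop
  endfacet
  facet normal -0.5876 -0.8092 0.0000
    outer loop
      vertex 2.48 5.36 0.00
      vertex 8.98 0.64 0.00
      vertex 8.98 0.64 16.00
    endloop
  endfacet
  facet normal -0.5876 -0.8092 0.0000
    outer loop
      vertex 2.48 5.36 0.00
      vertex 8.98 0.64 16.00
      vertex 2.48 5.36 16.00
    endloop
  endfacet
  facet normal 0.0000 -1.0000 0.0000
    outer loop
      vertex 8.98 0.64 0.00
      vertex 17.02 0.64 0.00
      vertex 17.02 0.64 16.00
    endloop
  endfacet
  facet normal 0.0000 -1.0000 0.0000
    outer loop
      vertex 8.98 0.64 0.00
      vertex 17.02 0.64 16.00
      vertex 8.98 0.64 16.00
    endloop
  endfacet
  facet normal 0.5876 -0.8092 0.0000
    outer loop
      vertex 17.02 0.64 0.00
      vertex 23.52 5.36 0.00
      vertex 23.52 5.36 16.00
    endloop
  endfacet
  facet normal 0.5876 -0.8092 0.0000
    outer loop
      vertex 17.02 0.64 0.00
      vertex 23.52 5.36 16.00
      vertex 17.02 0.64 16.00
    endloop
  endfacet
  facet normal 0.9511 -0.3087 0.0000
    outer loop
      vertex 23.52 5.36 0.00
      vertex 26.00 13.00 0.00
      vertex 26.00 13.00 16.00
    endloop
  endfacet
  facet normal 0.9511 -0.3087 0.0000
    outer loop
      vertex 23.52 5.36 0.00
      vertex 26.00 13.00 16.00
      vertex 23.52 5.36 16.00
    endloop
  endfacet
endsolid part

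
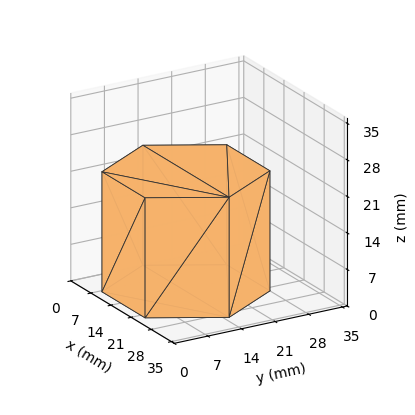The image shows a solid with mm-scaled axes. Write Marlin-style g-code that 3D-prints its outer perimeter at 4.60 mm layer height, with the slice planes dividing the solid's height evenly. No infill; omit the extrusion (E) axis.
Reading the render: the shape is a regular 6-sided prism (a cylinder approximated with 6 flat sides), circumscribed radius ≈ 15 mm, height ≈ 23 mm (dimensions read to the nearest mm from the axis ticks). For the g-code, the solid's height is divided into equal slices at the stated Δz and each level perimeter traced with G1 moves after a G0 lift.

; perimeter-only toolpath
G21 ; units = mm
G90 ; absolute positioning
G28 ; home
; layer 1
G0 Z4.60
G0 X30.00 Y15.00
G1 X22.50 Y27.99
G1 X7.50 Y27.99
G1 X0.00 Y15.00
G1 X7.50 Y2.01
G1 X22.50 Y2.01
G1 X30.00 Y15.00
; layer 2
G0 Z9.20
G0 X30.00 Y15.00
G1 X22.50 Y27.99
G1 X7.50 Y27.99
G1 X0.00 Y15.00
G1 X7.50 Y2.01
G1 X22.50 Y2.01
G1 X30.00 Y15.00
; layer 3
G0 Z13.80
G0 X30.00 Y15.00
G1 X22.50 Y27.99
G1 X7.50 Y27.99
G1 X0.00 Y15.00
G1 X7.50 Y2.01
G1 X22.50 Y2.01
G1 X30.00 Y15.00
; layer 4
G0 Z18.40
G0 X30.00 Y15.00
G1 X22.50 Y27.99
G1 X7.50 Y27.99
G1 X0.00 Y15.00
G1 X7.50 Y2.01
G1 X22.50 Y2.01
G1 X30.00 Y15.00
; layer 5
G0 Z23.00
G0 X30.00 Y15.00
G1 X22.50 Y27.99
G1 X7.50 Y27.99
G1 X0.00 Y15.00
G1 X7.50 Y2.01
G1 X22.50 Y2.01
G1 X30.00 Y15.00
M2 ; end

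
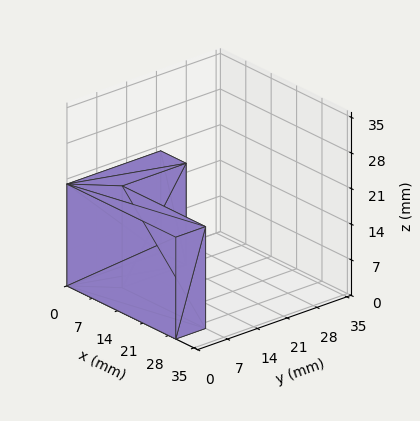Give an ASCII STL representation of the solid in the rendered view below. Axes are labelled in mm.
Reading the render: the shape is an L-shaped prism: outer 30 × 22 mm, arm thicknesses ≈ 7 mm (horizontal) and 7 mm (vertical), extruded 20 mm in z (dimensions read to the nearest mm from the axis ticks). For the STL, each face is triangulated and given an outward normal.

solid part
  facet normal 0.0000 0.0000 -1.0000
    outer loop
      vertex 30.000 7.000 0.000
      vertex 30.000 0.000 0.000
      vertex 0.000 0.000 0.000
    endloop
  endfacet
  facet normal 0.0000 0.0000 -1.0000
    outer loop
      vertex 7.000 7.000 0.000
      vertex 30.000 7.000 0.000
      vertex 0.000 0.000 0.000
    endloop
  endfacet
  facet normal 0.0000 0.0000 -1.0000
    outer loop
      vertex 7.000 22.000 0.000
      vertex 7.000 7.000 0.000
      vertex 0.000 0.000 0.000
    endloop
  endfacet
  facet normal 0.0000 0.0000 -1.0000
    outer loop
      vertex 0.000 22.000 0.000
      vertex 7.000 22.000 0.000
      vertex 0.000 0.000 0.000
    endloop
  endfacet
  facet normal 0.0000 0.0000 1.0000
    outer loop
      vertex 0.000 0.000 20.000
      vertex 30.000 0.000 20.000
      vertex 30.000 7.000 20.000
    endloop
  endfacet
  facet normal 0.0000 0.0000 1.0000
    outer loop
      vertex 0.000 0.000 20.000
      vertex 30.000 7.000 20.000
      vertex 7.000 7.000 20.000
    endloop
  endfacet
  facet normal 0.0000 0.0000 1.0000
    outer loop
      vertex 0.000 0.000 20.000
      vertex 7.000 7.000 20.000
      vertex 7.000 22.000 20.000
    endloop
  endfacet
  facet normal 0.0000 0.0000 1.0000
    outer loop
      vertex 0.000 0.000 20.000
      vertex 7.000 22.000 20.000
      vertex 0.000 22.000 20.000
    endloop
  endfacet
  facet normal 0.0000 -1.0000 0.0000
    outer loop
      vertex 0.000 0.000 0.000
      vertex 30.000 0.000 0.000
      vertex 30.000 0.000 20.000
    endloop
  endfacet
  facet normal 0.0000 -1.0000 0.0000
    outer loop
      vertex 0.000 0.000 0.000
      vertex 30.000 0.000 20.000
      vertex 0.000 0.000 20.000
    endloop
  endfacet
  facet normal 1.0000 0.0000 0.0000
    outer loop
      vertex 30.000 0.000 0.000
      vertex 30.000 7.000 0.000
      vertex 30.000 7.000 20.000
    endloop
  endfacet
  facet normal 1.0000 0.0000 0.0000
    outer loop
      vertex 30.000 0.000 0.000
      vertex 30.000 7.000 20.000
      vertex 30.000 0.000 20.000
    endloop
  endfacet
  facet normal 0.0000 1.0000 0.0000
    outer loop
      vertex 30.000 7.000 0.000
      vertex 7.000 7.000 0.000
      vertex 7.000 7.000 20.000
    endloop
  endfacet
  facet normal 0.0000 1.0000 0.0000
    outer loop
      vertex 30.000 7.000 0.000
      vertex 7.000 7.000 20.000
      vertex 30.000 7.000 20.000
    endloop
  endfacet
  facet normal 1.0000 0.0000 0.0000
    outer loop
      vertex 7.000 7.000 0.000
      vertex 7.000 22.000 0.000
      vertex 7.000 22.000 20.000
    endloop
  endfacet
  facet normal 1.0000 0.0000 0.0000
    outer loop
      vertex 7.000 7.000 0.000
      vertex 7.000 22.000 20.000
      vertex 7.000 7.000 20.000
    endloop
  endfacet
  facet normal 0.0000 1.0000 0.0000
    outer loop
      vertex 7.000 22.000 0.000
      vertex 0.000 22.000 0.000
      vertex 0.000 22.000 20.000
    endloop
  endfacet
  facet normal 0.0000 1.0000 0.0000
    outer loop
      vertex 7.000 22.000 0.000
      vertex 0.000 22.000 20.000
      vertex 7.000 22.000 20.000
    endloop
  endfacet
  facet normal -1.0000 0.0000 0.0000
    outer loop
      vertex 0.000 22.000 0.000
      vertex 0.000 0.000 0.000
      vertex 0.000 0.000 20.000
    endloop
  endfacet
  facet normal -1.0000 0.0000 0.0000
    outer loop
      vertex 0.000 22.000 0.000
      vertex 0.000 0.000 20.000
      vertex 0.000 22.000 20.000
    endloop
  endfacet
endsolid part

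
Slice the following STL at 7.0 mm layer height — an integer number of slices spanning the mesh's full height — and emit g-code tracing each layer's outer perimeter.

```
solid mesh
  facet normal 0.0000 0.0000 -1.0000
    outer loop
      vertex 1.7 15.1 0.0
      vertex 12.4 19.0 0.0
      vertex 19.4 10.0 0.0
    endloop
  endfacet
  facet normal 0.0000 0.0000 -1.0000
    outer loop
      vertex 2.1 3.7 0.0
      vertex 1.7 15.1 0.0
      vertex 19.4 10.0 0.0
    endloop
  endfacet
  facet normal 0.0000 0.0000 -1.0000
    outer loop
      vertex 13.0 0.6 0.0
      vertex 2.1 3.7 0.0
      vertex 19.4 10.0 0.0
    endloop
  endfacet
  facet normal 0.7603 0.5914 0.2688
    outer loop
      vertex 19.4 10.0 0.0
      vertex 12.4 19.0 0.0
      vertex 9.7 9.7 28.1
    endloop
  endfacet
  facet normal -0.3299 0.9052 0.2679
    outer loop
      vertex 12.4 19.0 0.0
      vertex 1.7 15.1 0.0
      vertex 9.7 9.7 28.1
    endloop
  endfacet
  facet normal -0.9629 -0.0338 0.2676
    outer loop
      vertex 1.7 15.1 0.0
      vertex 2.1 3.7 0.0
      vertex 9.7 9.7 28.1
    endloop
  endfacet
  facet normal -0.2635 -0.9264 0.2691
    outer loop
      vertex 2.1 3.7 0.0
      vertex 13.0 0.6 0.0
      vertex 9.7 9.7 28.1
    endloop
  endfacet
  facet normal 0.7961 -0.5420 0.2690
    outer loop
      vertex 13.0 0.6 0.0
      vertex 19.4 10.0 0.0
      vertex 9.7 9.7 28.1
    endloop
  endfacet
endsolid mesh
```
; perimeter-only toolpath
G21 ; units = mm
G90 ; absolute positioning
G28 ; home
; layer 1
G0 Z7.0
G0 X17.0 Y9.9
G1 X11.7 Y16.7
G1 X3.7 Y13.8
G1 X4.0 Y5.2
G1 X12.2 Y2.9
G1 X17.0 Y9.9
; layer 2
G0 Z14.1
G0 X14.5 Y9.8
G1 X11.1 Y14.3
G1 X5.7 Y12.4
G1 X5.9 Y6.7
G1 X11.3 Y5.1
G1 X14.5 Y9.8
; layer 3
G0 Z21.1
G0 X12.1 Y9.8
G1 X10.4 Y12.0
G1 X7.7 Y11.0
G1 X7.8 Y8.2
G1 X10.5 Y7.4
G1 X12.1 Y9.8
M2 ; end

The solid is a regular 5-sided pyramid, base circumscribed radius ≈ 9.7 mm, apex at z ≈ 28.1 mm. Slicing at Δz = 7.0 mm — 4 equal slices spanning the solid's height, so layer i sits at z = i·h/4 — gives 3 non-empty perimeters. Each is a 5-segment closed polygon; G0 lifts to the layer z and rapids to the start vertex, then G1 traces the edges. The cross-section shrinks linearly with z (the slice at the apex is degenerate and omitted).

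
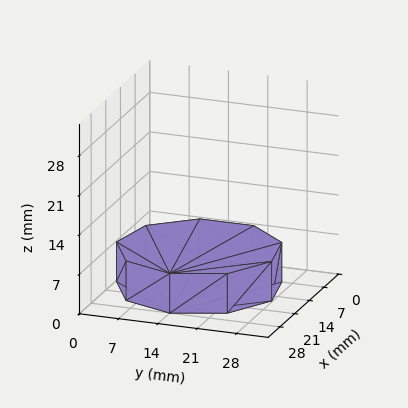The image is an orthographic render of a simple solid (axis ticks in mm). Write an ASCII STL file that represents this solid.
Reading the render: the shape is a regular 9-sided prism (a cylinder approximated with 9 flat sides), circumscribed radius ≈ 14 mm, height ≈ 7 mm (dimensions read to the nearest mm from the axis ticks). For the STL, each face is triangulated and given an outward normal.

solid part
  facet normal 0.0000 0.0000 -1.0000
    outer loop
      vertex 16.4 27.8 0.0
      vertex 24.7 23.0 0.0
      vertex 28.0 14.0 0.0
    endloop
  endfacet
  facet normal 0.0000 0.0000 -1.0000
    outer loop
      vertex 7.0 26.1 0.0
      vertex 16.4 27.8 0.0
      vertex 28.0 14.0 0.0
    endloop
  endfacet
  facet normal 0.0000 0.0000 -1.0000
    outer loop
      vertex 0.8 18.8 0.0
      vertex 7.0 26.1 0.0
      vertex 28.0 14.0 0.0
    endloop
  endfacet
  facet normal 0.0000 0.0000 -1.0000
    outer loop
      vertex 0.8 9.2 0.0
      vertex 0.8 18.8 0.0
      vertex 28.0 14.0 0.0
    endloop
  endfacet
  facet normal 0.0000 0.0000 -1.0000
    outer loop
      vertex 7.0 1.9 0.0
      vertex 0.8 9.2 0.0
      vertex 28.0 14.0 0.0
    endloop
  endfacet
  facet normal 0.0000 0.0000 -1.0000
    outer loop
      vertex 16.4 0.2 0.0
      vertex 7.0 1.9 0.0
      vertex 28.0 14.0 0.0
    endloop
  endfacet
  facet normal 0.0000 0.0000 -1.0000
    outer loop
      vertex 24.7 5.0 0.0
      vertex 16.4 0.2 0.0
      vertex 28.0 14.0 0.0
    endloop
  endfacet
  facet normal 0.0000 0.0000 1.0000
    outer loop
      vertex 28.0 14.0 7.0
      vertex 24.7 23.0 7.0
      vertex 16.4 27.8 7.0
    endloop
  endfacet
  facet normal 0.0000 0.0000 1.0000
    outer loop
      vertex 28.0 14.0 7.0
      vertex 16.4 27.8 7.0
      vertex 7.0 26.1 7.0
    endloop
  endfacet
  facet normal 0.0000 0.0000 1.0000
    outer loop
      vertex 28.0 14.0 7.0
      vertex 7.0 26.1 7.0
      vertex 0.8 18.8 7.0
    endloop
  endfacet
  facet normal 0.0000 0.0000 1.0000
    outer loop
      vertex 28.0 14.0 7.0
      vertex 0.8 18.8 7.0
      vertex 0.8 9.2 7.0
    endloop
  endfacet
  facet normal 0.0000 0.0000 1.0000
    outer loop
      vertex 28.0 14.0 7.0
      vertex 0.8 9.2 7.0
      vertex 7.0 1.9 7.0
    endloop
  endfacet
  facet normal 0.0000 0.0000 1.0000
    outer loop
      vertex 28.0 14.0 7.0
      vertex 7.0 1.9 7.0
      vertex 16.4 0.2 7.0
    endloop
  endfacet
  facet normal 0.0000 0.0000 1.0000
    outer loop
      vertex 28.0 14.0 7.0
      vertex 16.4 0.2 7.0
      vertex 24.7 5.0 7.0
    endloop
  endfacet
  facet normal 0.9389 0.3443 0.0000
    outer loop
      vertex 28.0 14.0 0.0
      vertex 24.7 23.0 0.0
      vertex 24.7 23.0 7.0
    endloop
  endfacet
  facet normal 0.9389 0.3443 0.0000
    outer loop
      vertex 28.0 14.0 0.0
      vertex 24.7 23.0 7.0
      vertex 28.0 14.0 7.0
    endloop
  endfacet
  facet normal 0.5006 0.8657 0.0000
    outer loop
      vertex 24.7 23.0 0.0
      vertex 16.4 27.8 0.0
      vertex 16.4 27.8 7.0
    endloop
  endfacet
  facet normal 0.5006 0.8657 0.0000
    outer loop
      vertex 24.7 23.0 0.0
      vertex 16.4 27.8 7.0
      vertex 24.7 23.0 7.0
    endloop
  endfacet
  facet normal -0.1780 0.9840 0.0000
    outer loop
      vertex 16.4 27.8 0.0
      vertex 7.0 26.1 0.0
      vertex 7.0 26.1 7.0
    endloop
  endfacet
  facet normal -0.1780 0.9840 0.0000
    outer loop
      vertex 16.4 27.8 0.0
      vertex 7.0 26.1 7.0
      vertex 16.4 27.8 7.0
    endloop
  endfacet
  facet normal -0.7622 0.6473 0.0000
    outer loop
      vertex 7.0 26.1 0.0
      vertex 0.8 18.8 0.0
      vertex 0.8 18.8 7.0
    endloop
  endfacet
  facet normal -0.7622 0.6473 0.0000
    outer loop
      vertex 7.0 26.1 0.0
      vertex 0.8 18.8 7.0
      vertex 7.0 26.1 7.0
    endloop
  endfacet
  facet normal -1.0000 0.0000 0.0000
    outer loop
      vertex 0.8 18.8 0.0
      vertex 0.8 9.2 0.0
      vertex 0.8 9.2 7.0
    endloop
  endfacet
  facet normal -1.0000 0.0000 0.0000
    outer loop
      vertex 0.8 18.8 0.0
      vertex 0.8 9.2 7.0
      vertex 0.8 18.8 7.0
    endloop
  endfacet
  facet normal -0.7622 -0.6473 0.0000
    outer loop
      vertex 0.8 9.2 0.0
      vertex 7.0 1.9 0.0
      vertex 7.0 1.9 7.0
    endloop
  endfacet
  facet normal -0.7622 -0.6473 0.0000
    outer loop
      vertex 0.8 9.2 0.0
      vertex 7.0 1.9 7.0
      vertex 0.8 9.2 7.0
    endloop
  endfacet
  facet normal -0.1780 -0.9840 0.0000
    outer loop
      vertex 7.0 1.9 0.0
      vertex 16.4 0.2 0.0
      vertex 16.4 0.2 7.0
    endloop
  endfacet
  facet normal -0.1780 -0.9840 0.0000
    outer loop
      vertex 7.0 1.9 0.0
      vertex 16.4 0.2 7.0
      vertex 7.0 1.9 7.0
    endloop
  endfacet
  facet normal 0.5006 -0.8657 0.0000
    outer loop
      vertex 16.4 0.2 0.0
      vertex 24.7 5.0 0.0
      vertex 24.7 5.0 7.0
    endloop
  endfacet
  facet normal 0.5006 -0.8657 0.0000
    outer loop
      vertex 16.4 0.2 0.0
      vertex 24.7 5.0 7.0
      vertex 16.4 0.2 7.0
    endloop
  endfacet
  facet normal 0.9389 -0.3443 0.0000
    outer loop
      vertex 24.7 5.0 0.0
      vertex 28.0 14.0 0.0
      vertex 28.0 14.0 7.0
    endloop
  endfacet
  facet normal 0.9389 -0.3443 0.0000
    outer loop
      vertex 24.7 5.0 0.0
      vertex 28.0 14.0 7.0
      vertex 24.7 5.0 7.0
    endloop
  endfacet
endsolid part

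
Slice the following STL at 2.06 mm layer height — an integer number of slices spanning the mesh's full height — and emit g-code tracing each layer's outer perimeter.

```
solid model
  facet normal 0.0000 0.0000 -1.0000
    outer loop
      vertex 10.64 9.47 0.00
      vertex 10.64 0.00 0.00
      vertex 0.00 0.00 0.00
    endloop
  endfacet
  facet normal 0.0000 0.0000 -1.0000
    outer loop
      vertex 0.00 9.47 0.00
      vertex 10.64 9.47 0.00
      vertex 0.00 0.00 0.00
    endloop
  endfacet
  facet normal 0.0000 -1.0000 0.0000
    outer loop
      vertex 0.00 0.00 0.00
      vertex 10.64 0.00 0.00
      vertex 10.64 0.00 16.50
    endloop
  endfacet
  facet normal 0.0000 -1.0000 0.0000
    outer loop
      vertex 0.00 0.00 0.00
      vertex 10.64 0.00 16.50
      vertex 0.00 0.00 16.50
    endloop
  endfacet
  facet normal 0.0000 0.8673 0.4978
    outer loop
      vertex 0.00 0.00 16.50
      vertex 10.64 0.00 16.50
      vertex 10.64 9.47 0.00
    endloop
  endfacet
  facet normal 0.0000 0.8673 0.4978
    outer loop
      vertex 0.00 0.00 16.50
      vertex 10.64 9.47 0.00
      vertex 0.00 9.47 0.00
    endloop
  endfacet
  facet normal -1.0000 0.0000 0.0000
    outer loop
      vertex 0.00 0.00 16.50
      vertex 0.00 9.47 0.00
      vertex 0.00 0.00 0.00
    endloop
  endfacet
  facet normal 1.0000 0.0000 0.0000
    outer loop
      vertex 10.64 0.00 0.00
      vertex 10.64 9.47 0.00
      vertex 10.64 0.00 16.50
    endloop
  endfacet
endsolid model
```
; perimeter-only toolpath
G21 ; units = mm
G90 ; absolute positioning
G28 ; home
; layer 1
G0 Z2.06
G0 X0.00 Y0.00
G1 X10.64 Y0.00
G1 X10.64 Y8.29
G1 X0.00 Y8.29
G1 X0.00 Y0.00
; layer 2
G0 Z4.12
G0 X0.00 Y0.00
G1 X10.64 Y0.00
G1 X10.64 Y7.10
G1 X0.00 Y7.10
G1 X0.00 Y0.00
; layer 3
G0 Z6.19
G0 X0.00 Y0.00
G1 X10.64 Y0.00
G1 X10.64 Y5.92
G1 X0.00 Y5.92
G1 X0.00 Y0.00
; layer 4
G0 Z8.25
G0 X0.00 Y0.00
G1 X10.64 Y0.00
G1 X10.64 Y4.74
G1 X0.00 Y4.74
G1 X0.00 Y0.00
; layer 5
G0 Z10.31
G0 X0.00 Y0.00
G1 X10.64 Y0.00
G1 X10.64 Y3.55
G1 X0.00 Y3.55
G1 X0.00 Y0.00
; layer 6
G0 Z12.38
G0 X0.00 Y0.00
G1 X10.64 Y0.00
G1 X10.64 Y2.37
G1 X0.00 Y2.37
G1 X0.00 Y0.00
; layer 7
G0 Z14.44
G0 X0.00 Y0.00
G1 X10.64 Y0.00
G1 X10.64 Y1.18
G1 X0.00 Y1.18
G1 X0.00 Y0.00
M2 ; end

The solid is a wedge (ramp): 10.6 × 9.47 mm base, rising to 16.5 mm along the y=0 edge and sloping linearly to z=0 at y=9.47. Slicing at Δz = 2.06 mm — 8 equal slices spanning the solid's height, so layer i sits at z = i·h/8 — gives 7 non-empty perimeters. Each is a 4-segment closed polygon; G0 lifts to the layer z and rapids to the start vertex, then G1 traces the edges. The cross-section shrinks linearly with z (the slice at the apex is degenerate and omitted).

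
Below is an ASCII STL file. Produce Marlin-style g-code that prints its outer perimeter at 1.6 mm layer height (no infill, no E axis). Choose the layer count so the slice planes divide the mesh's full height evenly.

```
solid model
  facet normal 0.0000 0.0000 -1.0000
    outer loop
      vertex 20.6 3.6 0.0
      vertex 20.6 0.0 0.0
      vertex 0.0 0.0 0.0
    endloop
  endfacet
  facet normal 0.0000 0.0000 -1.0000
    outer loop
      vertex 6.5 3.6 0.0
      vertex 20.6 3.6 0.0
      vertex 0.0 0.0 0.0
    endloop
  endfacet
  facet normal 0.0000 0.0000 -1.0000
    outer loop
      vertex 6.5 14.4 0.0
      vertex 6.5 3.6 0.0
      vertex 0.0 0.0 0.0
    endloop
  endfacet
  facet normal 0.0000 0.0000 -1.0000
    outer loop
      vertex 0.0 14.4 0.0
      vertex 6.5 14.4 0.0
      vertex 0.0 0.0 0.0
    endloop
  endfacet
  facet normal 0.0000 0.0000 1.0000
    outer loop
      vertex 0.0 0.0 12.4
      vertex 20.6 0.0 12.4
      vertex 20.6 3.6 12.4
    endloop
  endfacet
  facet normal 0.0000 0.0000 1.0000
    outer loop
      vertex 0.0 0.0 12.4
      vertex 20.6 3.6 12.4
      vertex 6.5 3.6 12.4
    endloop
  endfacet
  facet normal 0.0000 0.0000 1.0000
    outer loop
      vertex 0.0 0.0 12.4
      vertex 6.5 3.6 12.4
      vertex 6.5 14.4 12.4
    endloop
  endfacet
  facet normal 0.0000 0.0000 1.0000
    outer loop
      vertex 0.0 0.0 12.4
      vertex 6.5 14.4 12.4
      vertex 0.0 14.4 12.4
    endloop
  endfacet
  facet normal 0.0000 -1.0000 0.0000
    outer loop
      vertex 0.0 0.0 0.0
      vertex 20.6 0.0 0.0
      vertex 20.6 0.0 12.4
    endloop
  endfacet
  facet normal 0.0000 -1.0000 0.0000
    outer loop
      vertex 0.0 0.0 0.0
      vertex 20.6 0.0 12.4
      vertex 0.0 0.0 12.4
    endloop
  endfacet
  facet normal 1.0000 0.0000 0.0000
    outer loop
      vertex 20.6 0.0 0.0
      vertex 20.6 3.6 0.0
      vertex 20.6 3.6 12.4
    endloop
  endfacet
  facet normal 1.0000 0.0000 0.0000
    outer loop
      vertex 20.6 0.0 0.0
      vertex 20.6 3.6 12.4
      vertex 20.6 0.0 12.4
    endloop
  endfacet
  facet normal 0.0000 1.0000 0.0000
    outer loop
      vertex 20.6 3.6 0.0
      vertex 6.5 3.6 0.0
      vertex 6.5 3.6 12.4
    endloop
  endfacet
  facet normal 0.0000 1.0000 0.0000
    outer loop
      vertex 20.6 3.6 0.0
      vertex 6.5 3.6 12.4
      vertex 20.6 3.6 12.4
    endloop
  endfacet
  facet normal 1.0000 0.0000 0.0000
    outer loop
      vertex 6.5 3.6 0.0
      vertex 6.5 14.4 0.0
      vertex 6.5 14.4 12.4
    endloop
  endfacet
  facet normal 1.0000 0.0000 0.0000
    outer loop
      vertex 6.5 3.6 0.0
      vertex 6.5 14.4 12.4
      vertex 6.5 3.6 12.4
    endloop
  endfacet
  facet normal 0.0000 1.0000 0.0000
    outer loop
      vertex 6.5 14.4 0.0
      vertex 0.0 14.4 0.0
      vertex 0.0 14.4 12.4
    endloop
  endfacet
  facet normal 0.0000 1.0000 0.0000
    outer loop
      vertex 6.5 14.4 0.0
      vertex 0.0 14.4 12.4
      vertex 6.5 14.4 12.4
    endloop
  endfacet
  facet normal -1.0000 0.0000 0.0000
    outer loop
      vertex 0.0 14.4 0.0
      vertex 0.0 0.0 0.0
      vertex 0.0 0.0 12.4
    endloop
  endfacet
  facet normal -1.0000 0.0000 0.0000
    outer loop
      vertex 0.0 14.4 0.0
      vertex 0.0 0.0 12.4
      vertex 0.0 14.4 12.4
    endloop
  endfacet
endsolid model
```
; perimeter-only toolpath
G21 ; units = mm
G90 ; absolute positioning
G28 ; home
; layer 1
G0 Z1.6
G0 X0.0 Y0.0
G1 X20.6 Y0.0
G1 X20.6 Y3.6
G1 X6.5 Y3.6
G1 X6.5 Y14.4
G1 X0.0 Y14.4
G1 X0.0 Y0.0
; layer 2
G0 Z3.1
G0 X0.0 Y0.0
G1 X20.6 Y0.0
G1 X20.6 Y3.6
G1 X6.5 Y3.6
G1 X6.5 Y14.4
G1 X0.0 Y14.4
G1 X0.0 Y0.0
; layer 3
G0 Z4.7
G0 X0.0 Y0.0
G1 X20.6 Y0.0
G1 X20.6 Y3.6
G1 X6.5 Y3.6
G1 X6.5 Y14.4
G1 X0.0 Y14.4
G1 X0.0 Y0.0
; layer 4
G0 Z6.2
G0 X0.0 Y0.0
G1 X20.6 Y0.0
G1 X20.6 Y3.6
G1 X6.5 Y3.6
G1 X6.5 Y14.4
G1 X0.0 Y14.4
G1 X0.0 Y0.0
; layer 5
G0 Z7.8
G0 X0.0 Y0.0
G1 X20.6 Y0.0
G1 X20.6 Y3.6
G1 X6.5 Y3.6
G1 X6.5 Y14.4
G1 X0.0 Y14.4
G1 X0.0 Y0.0
; layer 6
G0 Z9.3
G0 X0.0 Y0.0
G1 X20.6 Y0.0
G1 X20.6 Y3.6
G1 X6.5 Y3.6
G1 X6.5 Y14.4
G1 X0.0 Y14.4
G1 X0.0 Y0.0
; layer 7
G0 Z10.8
G0 X0.0 Y0.0
G1 X20.6 Y0.0
G1 X20.6 Y3.6
G1 X6.5 Y3.6
G1 X6.5 Y14.4
G1 X0.0 Y14.4
G1 X0.0 Y0.0
; layer 8
G0 Z12.4
G0 X0.0 Y0.0
G1 X20.6 Y0.0
G1 X20.6 Y3.6
G1 X6.5 Y3.6
G1 X6.5 Y14.4
G1 X0.0 Y14.4
G1 X0.0 Y0.0
M2 ; end

The solid is an L-shaped prism: outer 20.6 × 14.4 mm, arm thicknesses ≈ 3.6 mm (horizontal) and 6.5 mm (vertical), extruded 12.4 mm in z. Slicing at Δz = 1.6 mm — 8 equal slices spanning the solid's height, so layer i sits at z = i·h/8 — gives 8 non-empty perimeters. Each is a 6-segment closed polygon; G0 lifts to the layer z and rapids to the start vertex, then G1 traces the edges.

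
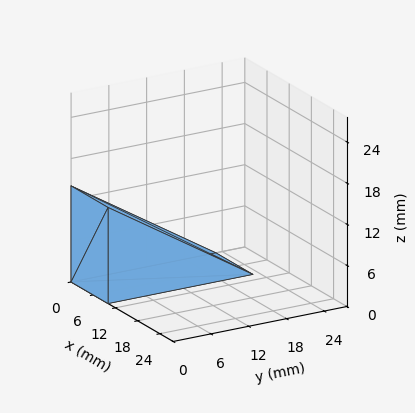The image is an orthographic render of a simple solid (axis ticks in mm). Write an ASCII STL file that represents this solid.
Reading the render: the shape is a wedge (ramp): 10 × 23 mm base, rising to 14 mm along the y=0 edge and sloping linearly to z=0 at y=23 (dimensions read to the nearest mm from the axis ticks). For the STL, each face is triangulated and given an outward normal.

solid part
  facet normal 0.0000 0.0000 -1.0000
    outer loop
      vertex 10.00 23.00 0.00
      vertex 10.00 0.00 0.00
      vertex 0.00 0.00 0.00
    endloop
  endfacet
  facet normal 0.0000 0.0000 -1.0000
    outer loop
      vertex 0.00 23.00 0.00
      vertex 10.00 23.00 0.00
      vertex 0.00 0.00 0.00
    endloop
  endfacet
  facet normal 0.0000 -1.0000 0.0000
    outer loop
      vertex 0.00 0.00 0.00
      vertex 10.00 0.00 0.00
      vertex 10.00 0.00 14.00
    endloop
  endfacet
  facet normal 0.0000 -1.0000 0.0000
    outer loop
      vertex 0.00 0.00 0.00
      vertex 10.00 0.00 14.00
      vertex 0.00 0.00 14.00
    endloop
  endfacet
  facet normal 0.0000 0.5199 0.8542
    outer loop
      vertex 0.00 0.00 14.00
      vertex 10.00 0.00 14.00
      vertex 10.00 23.00 0.00
    endloop
  endfacet
  facet normal 0.0000 0.5199 0.8542
    outer loop
      vertex 0.00 0.00 14.00
      vertex 10.00 23.00 0.00
      vertex 0.00 23.00 0.00
    endloop
  endfacet
  facet normal -1.0000 0.0000 0.0000
    outer loop
      vertex 0.00 0.00 14.00
      vertex 0.00 23.00 0.00
      vertex 0.00 0.00 0.00
    endloop
  endfacet
  facet normal 1.0000 0.0000 0.0000
    outer loop
      vertex 10.00 0.00 0.00
      vertex 10.00 23.00 0.00
      vertex 10.00 0.00 14.00
    endloop
  endfacet
endsolid part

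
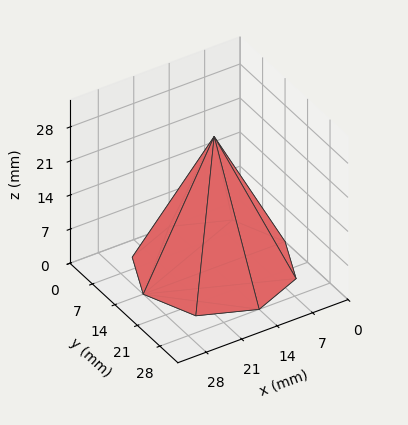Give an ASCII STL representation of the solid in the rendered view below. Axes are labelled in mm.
Reading the render: the shape is a regular 8-sided pyramid, base circumscribed radius ≈ 14 mm, apex at z ≈ 27 mm (dimensions read to the nearest mm from the axis ticks). For the STL, each face is triangulated and given an outward normal.

solid part
  facet normal 0.0000 0.0000 -1.0000
    outer loop
      vertex 14.000 28.000 0.000
      vertex 23.899 23.899 0.000
      vertex 28.000 14.000 0.000
    endloop
  endfacet
  facet normal 0.0000 0.0000 -1.0000
    outer loop
      vertex 4.101 23.899 0.000
      vertex 14.000 28.000 0.000
      vertex 28.000 14.000 0.000
    endloop
  endfacet
  facet normal 0.0000 0.0000 -1.0000
    outer loop
      vertex 0.000 14.000 0.000
      vertex 4.101 23.899 0.000
      vertex 28.000 14.000 0.000
    endloop
  endfacet
  facet normal 0.0000 0.0000 -1.0000
    outer loop
      vertex 4.101 4.101 0.000
      vertex 0.000 14.000 0.000
      vertex 28.000 14.000 0.000
    endloop
  endfacet
  facet normal 0.0000 0.0000 -1.0000
    outer loop
      vertex 14.000 0.000 0.000
      vertex 4.101 4.101 0.000
      vertex 28.000 14.000 0.000
    endloop
  endfacet
  facet normal 0.0000 0.0000 -1.0000
    outer loop
      vertex 23.899 4.101 0.000
      vertex 14.000 0.000 0.000
      vertex 28.000 14.000 0.000
    endloop
  endfacet
  facet normal 0.8332 0.3452 0.4320
    outer loop
      vertex 28.000 14.000 0.000
      vertex 23.899 23.899 0.000
      vertex 14.000 14.000 27.000
    endloop
  endfacet
  facet normal 0.3452 0.8332 0.4320
    outer loop
      vertex 23.899 23.899 0.000
      vertex 14.000 28.000 0.000
      vertex 14.000 14.000 27.000
    endloop
  endfacet
  facet normal -0.3452 0.8332 0.4320
    outer loop
      vertex 14.000 28.000 0.000
      vertex 4.101 23.899 0.000
      vertex 14.000 14.000 27.000
    endloop
  endfacet
  facet normal -0.8332 0.3452 0.4320
    outer loop
      vertex 4.101 23.899 0.000
      vertex 0.000 14.000 0.000
      vertex 14.000 14.000 27.000
    endloop
  endfacet
  facet normal -0.8332 -0.3452 0.4320
    outer loop
      vertex 0.000 14.000 0.000
      vertex 4.101 4.101 0.000
      vertex 14.000 14.000 27.000
    endloop
  endfacet
  facet normal -0.3452 -0.8332 0.4320
    outer loop
      vertex 4.101 4.101 0.000
      vertex 14.000 0.000 0.000
      vertex 14.000 14.000 27.000
    endloop
  endfacet
  facet normal 0.3452 -0.8332 0.4320
    outer loop
      vertex 14.000 0.000 0.000
      vertex 23.899 4.101 0.000
      vertex 14.000 14.000 27.000
    endloop
  endfacet
  facet normal 0.8332 -0.3452 0.4320
    outer loop
      vertex 23.899 4.101 0.000
      vertex 28.000 14.000 0.000
      vertex 14.000 14.000 27.000
    endloop
  endfacet
endsolid part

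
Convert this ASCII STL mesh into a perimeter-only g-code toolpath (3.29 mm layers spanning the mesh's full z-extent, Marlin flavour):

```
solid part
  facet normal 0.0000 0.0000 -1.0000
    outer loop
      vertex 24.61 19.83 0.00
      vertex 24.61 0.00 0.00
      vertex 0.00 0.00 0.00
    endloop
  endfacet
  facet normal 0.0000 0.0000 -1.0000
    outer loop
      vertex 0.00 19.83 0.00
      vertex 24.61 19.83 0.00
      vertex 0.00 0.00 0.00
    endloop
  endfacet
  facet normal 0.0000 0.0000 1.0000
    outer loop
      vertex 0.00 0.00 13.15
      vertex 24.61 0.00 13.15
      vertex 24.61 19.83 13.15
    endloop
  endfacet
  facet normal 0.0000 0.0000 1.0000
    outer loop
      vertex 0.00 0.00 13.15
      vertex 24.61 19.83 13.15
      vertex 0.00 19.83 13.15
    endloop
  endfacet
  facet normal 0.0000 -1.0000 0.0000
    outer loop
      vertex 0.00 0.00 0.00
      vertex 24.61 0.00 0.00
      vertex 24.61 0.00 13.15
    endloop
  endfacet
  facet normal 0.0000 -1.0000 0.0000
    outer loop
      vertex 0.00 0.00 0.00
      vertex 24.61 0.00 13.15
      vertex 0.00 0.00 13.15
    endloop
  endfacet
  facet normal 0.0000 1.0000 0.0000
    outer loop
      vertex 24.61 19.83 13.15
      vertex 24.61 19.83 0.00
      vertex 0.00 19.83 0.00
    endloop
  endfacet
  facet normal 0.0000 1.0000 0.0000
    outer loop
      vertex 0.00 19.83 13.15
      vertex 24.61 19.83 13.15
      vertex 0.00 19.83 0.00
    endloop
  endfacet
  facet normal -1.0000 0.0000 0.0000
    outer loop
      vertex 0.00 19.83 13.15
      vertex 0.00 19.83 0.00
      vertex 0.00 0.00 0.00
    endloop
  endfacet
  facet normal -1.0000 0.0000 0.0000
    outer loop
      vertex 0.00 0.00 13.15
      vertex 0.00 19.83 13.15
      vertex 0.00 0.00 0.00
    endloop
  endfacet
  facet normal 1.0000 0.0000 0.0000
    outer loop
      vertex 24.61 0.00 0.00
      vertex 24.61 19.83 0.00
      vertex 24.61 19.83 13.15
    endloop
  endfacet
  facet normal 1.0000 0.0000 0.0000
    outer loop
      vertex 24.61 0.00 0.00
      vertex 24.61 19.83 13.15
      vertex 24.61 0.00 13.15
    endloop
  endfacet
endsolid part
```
; perimeter-only toolpath
G21 ; units = mm
G90 ; absolute positioning
G28 ; home
; layer 1
G0 Z3.29
G0 X0.00 Y0.00
G1 X24.61 Y0.00
G1 X24.61 Y19.83
G1 X0.00 Y19.83
G1 X0.00 Y0.00
; layer 2
G0 Z6.58
G0 X0.00 Y0.00
G1 X24.61 Y0.00
G1 X24.61 Y19.83
G1 X0.00 Y19.83
G1 X0.00 Y0.00
; layer 3
G0 Z9.86
G0 X0.00 Y0.00
G1 X24.61 Y0.00
G1 X24.61 Y19.83
G1 X0.00 Y19.83
G1 X0.00 Y0.00
; layer 4
G0 Z13.15
G0 X0.00 Y0.00
G1 X24.61 Y0.00
G1 X24.61 Y19.83
G1 X0.00 Y19.83
G1 X0.00 Y0.00
M2 ; end

The solid is a rectangular box, roughly 24.6 × 19.8 mm footprint and 13.2 mm tall. Slicing at Δz = 3.29 mm — 4 equal slices spanning the solid's height, so layer i sits at z = i·h/4 — gives 4 non-empty perimeters. Each is a 4-segment closed polygon; G0 lifts to the layer z and rapids to the start vertex, then G1 traces the edges.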